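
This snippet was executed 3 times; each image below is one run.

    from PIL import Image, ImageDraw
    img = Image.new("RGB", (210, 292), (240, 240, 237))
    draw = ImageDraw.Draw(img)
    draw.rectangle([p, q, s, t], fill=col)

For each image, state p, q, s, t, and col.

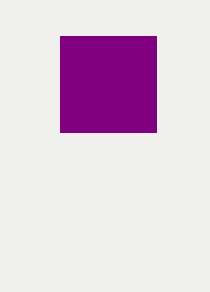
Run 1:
p = 60
q = 36
s = 156
t = 132
col = 'purple'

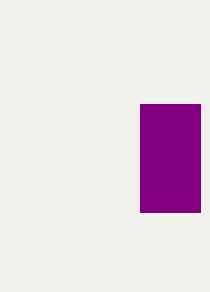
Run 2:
p = 140
q = 104
s = 200
t = 212
col = 'purple'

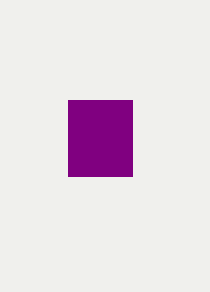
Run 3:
p = 68
q = 100
s = 132
t = 176
col = 'purple'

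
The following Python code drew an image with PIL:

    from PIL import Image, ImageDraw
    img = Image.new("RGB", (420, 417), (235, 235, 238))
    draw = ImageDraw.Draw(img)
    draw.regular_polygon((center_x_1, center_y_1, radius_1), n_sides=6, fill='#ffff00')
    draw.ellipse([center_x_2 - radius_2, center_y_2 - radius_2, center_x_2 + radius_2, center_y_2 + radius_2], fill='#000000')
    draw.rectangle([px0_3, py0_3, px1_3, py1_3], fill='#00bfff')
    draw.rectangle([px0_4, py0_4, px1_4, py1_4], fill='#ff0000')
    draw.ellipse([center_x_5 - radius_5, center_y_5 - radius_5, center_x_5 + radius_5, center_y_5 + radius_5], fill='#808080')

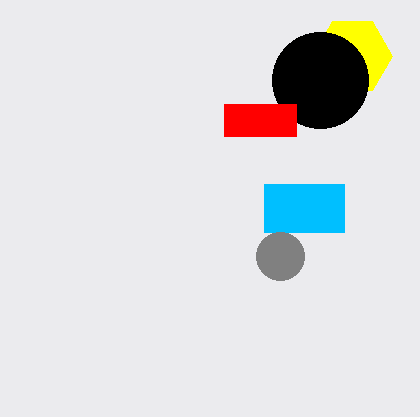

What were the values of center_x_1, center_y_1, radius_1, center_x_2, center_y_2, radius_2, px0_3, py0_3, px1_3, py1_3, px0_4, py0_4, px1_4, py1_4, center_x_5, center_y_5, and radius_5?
center_x_1 = 352; center_y_1 = 56; radius_1 = 40; center_x_2 = 320; center_y_2 = 80; radius_2 = 48; px0_3 = 264; py0_3 = 184; px1_3 = 344; py1_3 = 232; px0_4 = 224; py0_4 = 104; px1_4 = 296; py1_4 = 136; center_x_5 = 280; center_y_5 = 256; radius_5 = 24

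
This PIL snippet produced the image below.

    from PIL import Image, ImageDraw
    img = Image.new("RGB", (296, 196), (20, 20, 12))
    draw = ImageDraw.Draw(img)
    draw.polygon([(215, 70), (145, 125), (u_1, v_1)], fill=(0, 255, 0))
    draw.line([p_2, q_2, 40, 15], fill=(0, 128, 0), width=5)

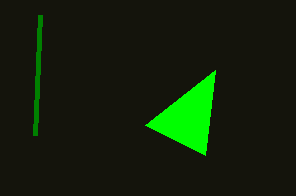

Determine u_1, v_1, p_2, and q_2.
u_1 = 205; v_1 = 155; p_2 = 35; q_2 = 135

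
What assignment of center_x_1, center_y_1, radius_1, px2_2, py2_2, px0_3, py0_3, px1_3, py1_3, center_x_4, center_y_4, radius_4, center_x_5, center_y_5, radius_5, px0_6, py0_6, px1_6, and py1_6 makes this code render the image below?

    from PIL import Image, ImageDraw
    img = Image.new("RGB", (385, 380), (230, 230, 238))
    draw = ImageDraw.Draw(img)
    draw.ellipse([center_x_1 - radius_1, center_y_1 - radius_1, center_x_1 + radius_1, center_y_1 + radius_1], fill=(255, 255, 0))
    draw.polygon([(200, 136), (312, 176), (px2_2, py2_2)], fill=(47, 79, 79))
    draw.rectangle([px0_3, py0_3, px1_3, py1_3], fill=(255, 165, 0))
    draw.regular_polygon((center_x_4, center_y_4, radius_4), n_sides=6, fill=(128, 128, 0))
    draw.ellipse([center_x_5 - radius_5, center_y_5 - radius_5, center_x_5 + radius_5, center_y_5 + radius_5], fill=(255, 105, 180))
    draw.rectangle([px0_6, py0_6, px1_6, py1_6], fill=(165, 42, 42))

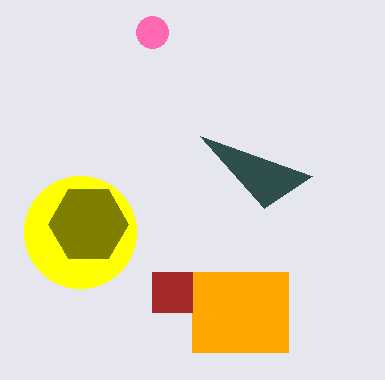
center_x_1 = 80; center_y_1 = 232; radius_1 = 56; px2_2 = 264; py2_2 = 208; px0_3 = 192; py0_3 = 272; px1_3 = 288; py1_3 = 352; center_x_4 = 88; center_y_4 = 224; radius_4 = 40; center_x_5 = 152; center_y_5 = 32; radius_5 = 16; px0_6 = 152; py0_6 = 272; px1_6 = 192; py1_6 = 312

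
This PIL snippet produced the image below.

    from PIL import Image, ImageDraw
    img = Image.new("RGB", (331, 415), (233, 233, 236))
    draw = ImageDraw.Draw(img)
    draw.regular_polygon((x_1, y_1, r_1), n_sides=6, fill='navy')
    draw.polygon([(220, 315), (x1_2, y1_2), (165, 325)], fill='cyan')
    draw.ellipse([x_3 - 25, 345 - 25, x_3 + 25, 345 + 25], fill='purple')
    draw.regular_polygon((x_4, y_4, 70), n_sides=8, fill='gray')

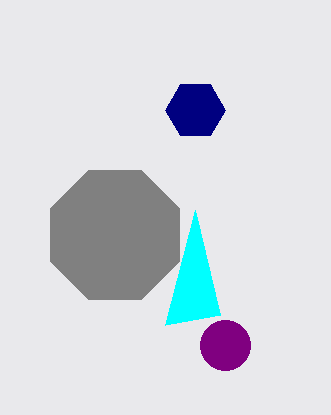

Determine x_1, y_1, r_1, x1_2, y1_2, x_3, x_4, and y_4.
x_1 = 195, y_1 = 110, r_1 = 30, x1_2 = 195, y1_2 = 210, x_3 = 225, x_4 = 115, y_4 = 235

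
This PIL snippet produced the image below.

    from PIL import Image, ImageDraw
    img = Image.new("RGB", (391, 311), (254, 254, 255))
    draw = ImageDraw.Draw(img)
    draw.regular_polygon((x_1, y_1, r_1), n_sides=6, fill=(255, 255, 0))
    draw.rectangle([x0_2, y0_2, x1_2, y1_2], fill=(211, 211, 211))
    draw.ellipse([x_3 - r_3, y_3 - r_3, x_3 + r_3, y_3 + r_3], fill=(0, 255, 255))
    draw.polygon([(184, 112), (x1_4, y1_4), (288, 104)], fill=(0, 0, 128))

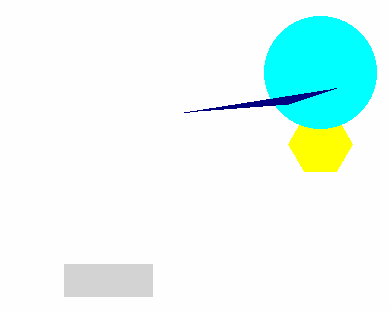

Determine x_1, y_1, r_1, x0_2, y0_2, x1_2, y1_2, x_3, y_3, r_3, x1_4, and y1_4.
x_1 = 320; y_1 = 144; r_1 = 32; x0_2 = 64; y0_2 = 264; x1_2 = 152; y1_2 = 296; x_3 = 320; y_3 = 72; r_3 = 56; x1_4 = 336; y1_4 = 88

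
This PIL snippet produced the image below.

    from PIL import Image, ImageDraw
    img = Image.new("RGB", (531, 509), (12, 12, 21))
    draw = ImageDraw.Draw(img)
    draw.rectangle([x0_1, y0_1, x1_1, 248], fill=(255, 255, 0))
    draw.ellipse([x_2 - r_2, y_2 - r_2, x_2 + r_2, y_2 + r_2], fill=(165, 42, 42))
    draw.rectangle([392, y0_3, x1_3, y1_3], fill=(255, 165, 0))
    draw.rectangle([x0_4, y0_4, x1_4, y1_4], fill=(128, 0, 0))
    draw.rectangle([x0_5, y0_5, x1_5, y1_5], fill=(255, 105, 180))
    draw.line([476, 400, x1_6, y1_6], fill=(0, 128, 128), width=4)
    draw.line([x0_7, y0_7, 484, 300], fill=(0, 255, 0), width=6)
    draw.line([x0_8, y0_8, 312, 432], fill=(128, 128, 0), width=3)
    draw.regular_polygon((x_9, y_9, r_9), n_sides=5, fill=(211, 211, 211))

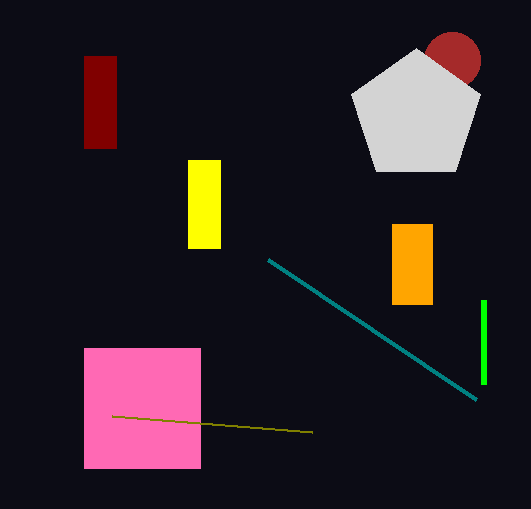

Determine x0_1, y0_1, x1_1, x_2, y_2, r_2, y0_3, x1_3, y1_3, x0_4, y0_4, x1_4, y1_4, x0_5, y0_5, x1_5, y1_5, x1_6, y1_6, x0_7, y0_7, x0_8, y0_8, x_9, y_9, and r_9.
x0_1 = 188
y0_1 = 160
x1_1 = 220
x_2 = 452
y_2 = 60
r_2 = 28
y0_3 = 224
x1_3 = 432
y1_3 = 304
x0_4 = 84
y0_4 = 56
x1_4 = 116
y1_4 = 148
x0_5 = 84
y0_5 = 348
x1_5 = 200
y1_5 = 468
x1_6 = 268
y1_6 = 260
x0_7 = 484
y0_7 = 384
x0_8 = 112
y0_8 = 416
x_9 = 416
y_9 = 116
r_9 = 68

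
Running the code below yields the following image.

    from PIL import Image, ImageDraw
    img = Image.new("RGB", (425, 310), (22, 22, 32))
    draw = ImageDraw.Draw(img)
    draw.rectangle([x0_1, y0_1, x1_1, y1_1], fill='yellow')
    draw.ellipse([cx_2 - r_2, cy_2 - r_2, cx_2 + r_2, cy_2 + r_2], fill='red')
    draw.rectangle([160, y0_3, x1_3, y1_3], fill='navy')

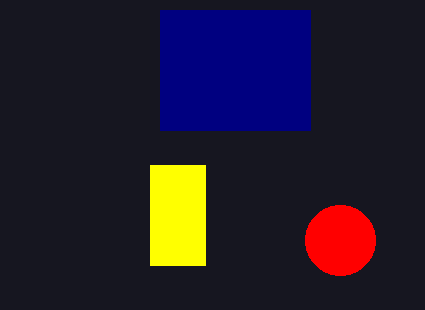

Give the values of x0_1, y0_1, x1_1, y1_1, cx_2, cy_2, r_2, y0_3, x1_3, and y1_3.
x0_1 = 150
y0_1 = 165
x1_1 = 205
y1_1 = 265
cx_2 = 340
cy_2 = 240
r_2 = 35
y0_3 = 10
x1_3 = 310
y1_3 = 130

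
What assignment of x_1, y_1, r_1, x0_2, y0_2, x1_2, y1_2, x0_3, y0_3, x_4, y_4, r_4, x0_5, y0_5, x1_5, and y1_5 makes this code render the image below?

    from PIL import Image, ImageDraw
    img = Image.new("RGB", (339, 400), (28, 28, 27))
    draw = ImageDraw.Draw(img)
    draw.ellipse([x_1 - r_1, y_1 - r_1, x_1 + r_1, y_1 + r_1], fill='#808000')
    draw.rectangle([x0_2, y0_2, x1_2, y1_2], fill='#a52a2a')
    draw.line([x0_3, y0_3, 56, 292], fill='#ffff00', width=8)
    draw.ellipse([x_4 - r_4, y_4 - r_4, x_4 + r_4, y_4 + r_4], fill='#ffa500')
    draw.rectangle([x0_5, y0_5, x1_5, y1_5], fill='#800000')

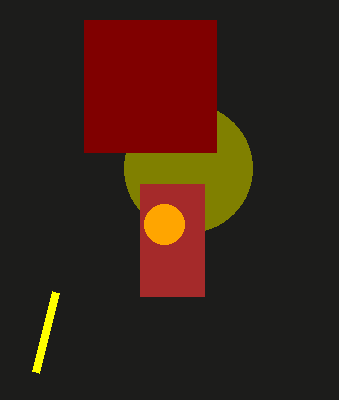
x_1 = 188
y_1 = 168
r_1 = 64
x0_2 = 140
y0_2 = 184
x1_2 = 204
y1_2 = 296
x0_3 = 36
y0_3 = 372
x_4 = 164
y_4 = 224
r_4 = 20
x0_5 = 84
y0_5 = 20
x1_5 = 216
y1_5 = 152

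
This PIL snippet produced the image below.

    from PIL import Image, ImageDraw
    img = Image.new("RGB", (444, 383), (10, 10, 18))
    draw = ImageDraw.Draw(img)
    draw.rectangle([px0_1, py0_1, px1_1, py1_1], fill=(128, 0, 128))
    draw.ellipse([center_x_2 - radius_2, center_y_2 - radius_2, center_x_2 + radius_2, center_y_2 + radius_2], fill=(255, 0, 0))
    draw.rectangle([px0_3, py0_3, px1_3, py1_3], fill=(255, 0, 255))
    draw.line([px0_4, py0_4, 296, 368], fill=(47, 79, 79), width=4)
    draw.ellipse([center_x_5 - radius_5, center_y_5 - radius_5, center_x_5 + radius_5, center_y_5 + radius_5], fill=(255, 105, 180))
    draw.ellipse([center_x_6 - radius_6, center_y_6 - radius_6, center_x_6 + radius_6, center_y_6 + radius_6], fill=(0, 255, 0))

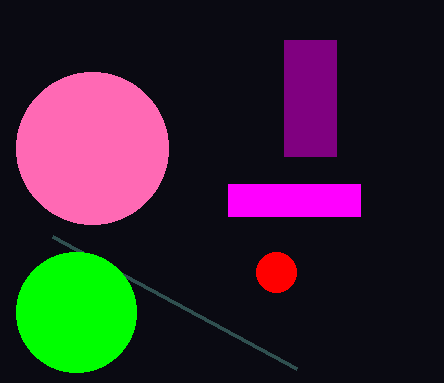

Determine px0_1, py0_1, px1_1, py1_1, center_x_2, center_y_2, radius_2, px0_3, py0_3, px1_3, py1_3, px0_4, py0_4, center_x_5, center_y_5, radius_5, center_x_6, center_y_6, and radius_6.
px0_1 = 284, py0_1 = 40, px1_1 = 336, py1_1 = 156, center_x_2 = 276, center_y_2 = 272, radius_2 = 20, px0_3 = 228, py0_3 = 184, px1_3 = 360, py1_3 = 216, px0_4 = 52, py0_4 = 236, center_x_5 = 92, center_y_5 = 148, radius_5 = 76, center_x_6 = 76, center_y_6 = 312, radius_6 = 60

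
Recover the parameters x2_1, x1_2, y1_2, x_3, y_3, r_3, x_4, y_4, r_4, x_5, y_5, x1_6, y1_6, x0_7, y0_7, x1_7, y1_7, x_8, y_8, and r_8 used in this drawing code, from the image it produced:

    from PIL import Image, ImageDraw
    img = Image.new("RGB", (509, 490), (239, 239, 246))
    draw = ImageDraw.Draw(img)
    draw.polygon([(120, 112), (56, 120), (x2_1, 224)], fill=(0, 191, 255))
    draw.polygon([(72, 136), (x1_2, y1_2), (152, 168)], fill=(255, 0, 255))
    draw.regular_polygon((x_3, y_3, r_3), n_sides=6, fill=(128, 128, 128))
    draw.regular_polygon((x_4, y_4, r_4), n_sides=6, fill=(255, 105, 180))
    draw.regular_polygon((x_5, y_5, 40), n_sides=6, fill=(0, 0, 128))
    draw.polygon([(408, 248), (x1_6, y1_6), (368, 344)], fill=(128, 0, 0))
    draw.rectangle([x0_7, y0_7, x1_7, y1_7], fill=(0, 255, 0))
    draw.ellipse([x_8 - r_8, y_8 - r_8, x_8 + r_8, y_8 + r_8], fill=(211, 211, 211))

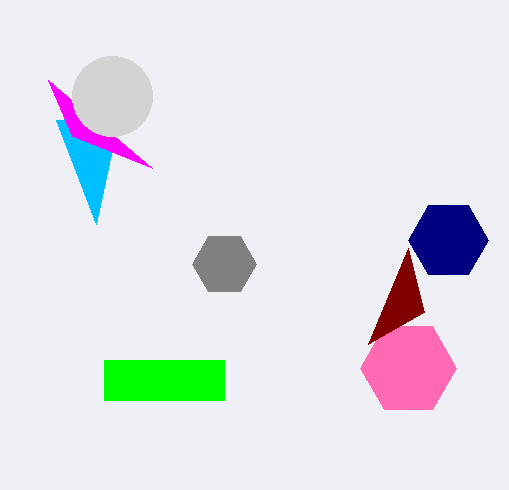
x2_1 = 96
x1_2 = 48
y1_2 = 80
x_3 = 224
y_3 = 264
r_3 = 32
x_4 = 408
y_4 = 368
r_4 = 48
x_5 = 448
y_5 = 240
x1_6 = 424
y1_6 = 312
x0_7 = 104
y0_7 = 360
x1_7 = 224
y1_7 = 400
x_8 = 112
y_8 = 96
r_8 = 40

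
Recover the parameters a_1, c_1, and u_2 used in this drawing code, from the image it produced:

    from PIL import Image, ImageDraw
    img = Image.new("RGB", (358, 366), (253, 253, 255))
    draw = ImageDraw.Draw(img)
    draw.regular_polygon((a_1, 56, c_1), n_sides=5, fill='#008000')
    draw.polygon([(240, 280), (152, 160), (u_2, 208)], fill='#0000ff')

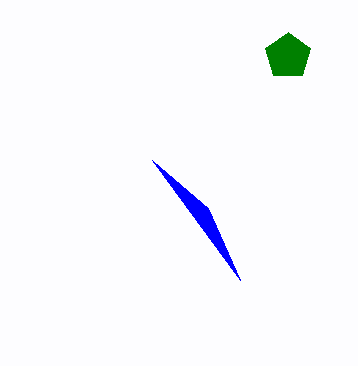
a_1 = 288; c_1 = 24; u_2 = 208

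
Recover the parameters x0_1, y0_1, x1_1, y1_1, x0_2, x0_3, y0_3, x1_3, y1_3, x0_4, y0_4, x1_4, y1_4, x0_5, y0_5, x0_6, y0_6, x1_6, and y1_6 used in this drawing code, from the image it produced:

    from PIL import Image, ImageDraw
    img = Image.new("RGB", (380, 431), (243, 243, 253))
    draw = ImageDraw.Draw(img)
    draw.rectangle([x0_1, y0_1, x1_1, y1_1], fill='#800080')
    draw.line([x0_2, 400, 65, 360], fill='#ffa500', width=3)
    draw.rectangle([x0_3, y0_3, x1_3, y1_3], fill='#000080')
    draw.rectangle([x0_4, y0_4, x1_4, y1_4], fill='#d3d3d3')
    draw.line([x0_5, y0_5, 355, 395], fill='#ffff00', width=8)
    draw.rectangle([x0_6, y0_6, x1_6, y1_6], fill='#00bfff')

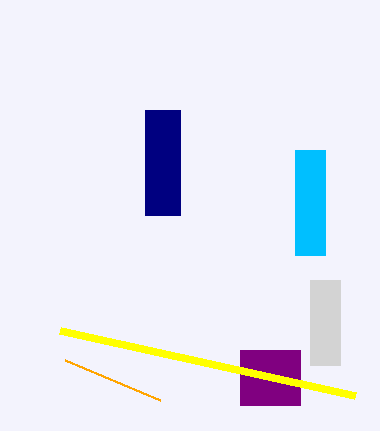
x0_1 = 240
y0_1 = 350
x1_1 = 300
y1_1 = 405
x0_2 = 160
x0_3 = 145
y0_3 = 110
x1_3 = 180
y1_3 = 215
x0_4 = 310
y0_4 = 280
x1_4 = 340
y1_4 = 365
x0_5 = 60
y0_5 = 330
x0_6 = 295
y0_6 = 150
x1_6 = 325
y1_6 = 255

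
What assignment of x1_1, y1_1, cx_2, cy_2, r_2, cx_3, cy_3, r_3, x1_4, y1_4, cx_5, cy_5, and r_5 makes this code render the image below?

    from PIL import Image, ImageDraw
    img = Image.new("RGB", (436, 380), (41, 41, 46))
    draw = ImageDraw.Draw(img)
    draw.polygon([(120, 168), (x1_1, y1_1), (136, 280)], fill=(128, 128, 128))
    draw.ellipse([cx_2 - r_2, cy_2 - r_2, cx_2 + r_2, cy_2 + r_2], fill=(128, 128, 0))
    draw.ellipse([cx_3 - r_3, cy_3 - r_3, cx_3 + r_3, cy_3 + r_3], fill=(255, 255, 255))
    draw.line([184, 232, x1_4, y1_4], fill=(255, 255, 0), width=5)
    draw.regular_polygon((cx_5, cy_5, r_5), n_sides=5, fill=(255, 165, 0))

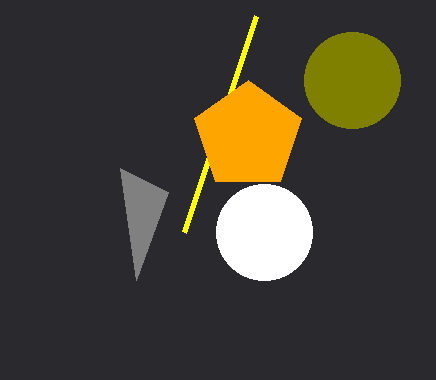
x1_1 = 168, y1_1 = 192, cx_2 = 352, cy_2 = 80, r_2 = 48, cx_3 = 264, cy_3 = 232, r_3 = 48, x1_4 = 256, y1_4 = 16, cx_5 = 248, cy_5 = 136, r_5 = 56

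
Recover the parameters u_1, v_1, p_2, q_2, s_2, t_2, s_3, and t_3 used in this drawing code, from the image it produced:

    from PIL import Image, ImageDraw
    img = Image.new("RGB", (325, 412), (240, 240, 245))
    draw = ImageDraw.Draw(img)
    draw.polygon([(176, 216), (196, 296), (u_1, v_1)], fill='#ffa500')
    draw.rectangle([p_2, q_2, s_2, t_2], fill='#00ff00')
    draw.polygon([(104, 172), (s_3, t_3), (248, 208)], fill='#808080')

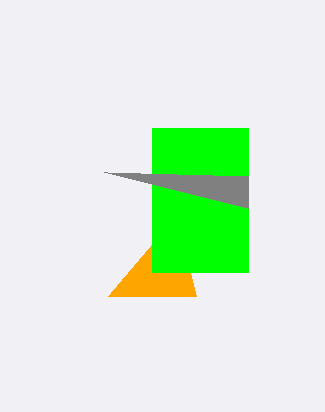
u_1 = 108
v_1 = 296
p_2 = 152
q_2 = 128
s_2 = 248
t_2 = 272
s_3 = 248
t_3 = 176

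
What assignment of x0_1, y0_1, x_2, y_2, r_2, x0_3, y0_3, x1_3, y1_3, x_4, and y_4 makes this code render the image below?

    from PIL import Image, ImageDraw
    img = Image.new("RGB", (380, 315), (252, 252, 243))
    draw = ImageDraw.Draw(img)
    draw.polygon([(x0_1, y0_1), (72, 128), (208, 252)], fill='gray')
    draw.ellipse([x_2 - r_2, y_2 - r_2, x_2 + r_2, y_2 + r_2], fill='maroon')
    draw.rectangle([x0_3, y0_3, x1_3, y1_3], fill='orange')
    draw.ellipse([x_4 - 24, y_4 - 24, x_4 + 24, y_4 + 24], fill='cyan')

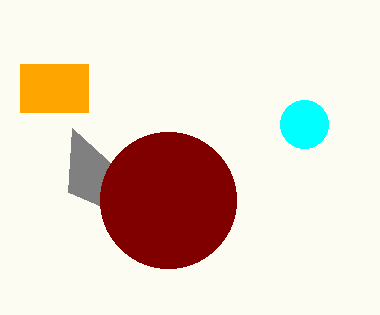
x0_1 = 68, y0_1 = 192, x_2 = 168, y_2 = 200, r_2 = 68, x0_3 = 20, y0_3 = 64, x1_3 = 88, y1_3 = 112, x_4 = 304, y_4 = 124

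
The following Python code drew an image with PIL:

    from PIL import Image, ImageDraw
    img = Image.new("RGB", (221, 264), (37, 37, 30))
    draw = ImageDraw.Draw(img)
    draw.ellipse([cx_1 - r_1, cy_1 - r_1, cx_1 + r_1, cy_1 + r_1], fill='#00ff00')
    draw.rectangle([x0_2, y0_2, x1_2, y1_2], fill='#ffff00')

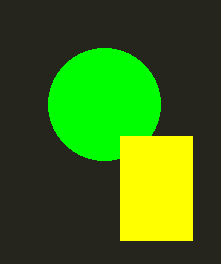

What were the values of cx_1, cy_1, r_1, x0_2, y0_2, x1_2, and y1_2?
cx_1 = 104, cy_1 = 104, r_1 = 56, x0_2 = 120, y0_2 = 136, x1_2 = 192, y1_2 = 240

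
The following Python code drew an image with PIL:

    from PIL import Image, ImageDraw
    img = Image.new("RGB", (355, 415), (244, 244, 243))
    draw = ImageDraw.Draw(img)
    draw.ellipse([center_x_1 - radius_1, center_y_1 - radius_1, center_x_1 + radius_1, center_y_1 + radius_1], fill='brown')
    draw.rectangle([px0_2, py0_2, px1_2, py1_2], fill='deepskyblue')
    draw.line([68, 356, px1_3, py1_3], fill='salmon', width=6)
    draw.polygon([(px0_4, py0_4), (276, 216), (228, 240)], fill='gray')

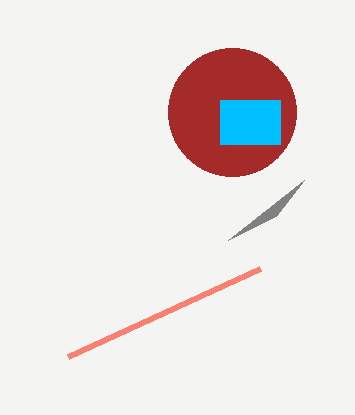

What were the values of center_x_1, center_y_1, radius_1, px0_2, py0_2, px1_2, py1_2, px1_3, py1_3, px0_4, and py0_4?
center_x_1 = 232; center_y_1 = 112; radius_1 = 64; px0_2 = 220; py0_2 = 100; px1_2 = 280; py1_2 = 144; px1_3 = 260; py1_3 = 268; px0_4 = 304; py0_4 = 180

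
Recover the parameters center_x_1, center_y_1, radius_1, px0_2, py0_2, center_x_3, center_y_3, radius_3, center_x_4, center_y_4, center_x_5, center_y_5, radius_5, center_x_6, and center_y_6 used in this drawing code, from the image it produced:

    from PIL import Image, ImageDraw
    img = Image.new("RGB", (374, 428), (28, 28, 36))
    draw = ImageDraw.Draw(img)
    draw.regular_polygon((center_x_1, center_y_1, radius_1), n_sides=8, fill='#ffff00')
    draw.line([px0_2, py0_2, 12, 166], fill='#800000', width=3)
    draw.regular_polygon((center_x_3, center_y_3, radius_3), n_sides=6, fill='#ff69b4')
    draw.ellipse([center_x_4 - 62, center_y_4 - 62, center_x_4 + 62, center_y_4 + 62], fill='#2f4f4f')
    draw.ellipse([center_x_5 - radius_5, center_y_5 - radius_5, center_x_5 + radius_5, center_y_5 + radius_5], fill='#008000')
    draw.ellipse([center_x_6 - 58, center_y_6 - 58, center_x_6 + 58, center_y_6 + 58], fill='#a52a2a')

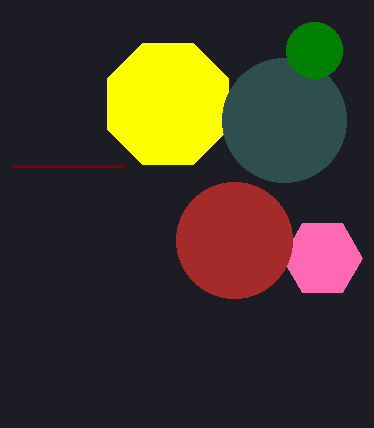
center_x_1 = 168, center_y_1 = 104, radius_1 = 66, px0_2 = 124, py0_2 = 166, center_x_3 = 322, center_y_3 = 258, radius_3 = 40, center_x_4 = 284, center_y_4 = 120, center_x_5 = 314, center_y_5 = 50, radius_5 = 28, center_x_6 = 234, center_y_6 = 240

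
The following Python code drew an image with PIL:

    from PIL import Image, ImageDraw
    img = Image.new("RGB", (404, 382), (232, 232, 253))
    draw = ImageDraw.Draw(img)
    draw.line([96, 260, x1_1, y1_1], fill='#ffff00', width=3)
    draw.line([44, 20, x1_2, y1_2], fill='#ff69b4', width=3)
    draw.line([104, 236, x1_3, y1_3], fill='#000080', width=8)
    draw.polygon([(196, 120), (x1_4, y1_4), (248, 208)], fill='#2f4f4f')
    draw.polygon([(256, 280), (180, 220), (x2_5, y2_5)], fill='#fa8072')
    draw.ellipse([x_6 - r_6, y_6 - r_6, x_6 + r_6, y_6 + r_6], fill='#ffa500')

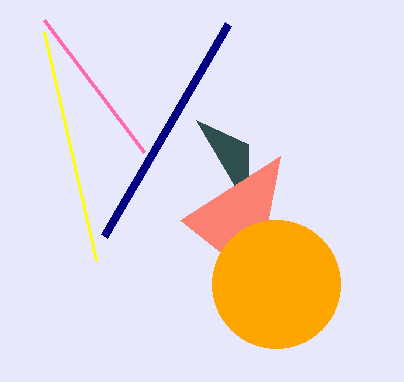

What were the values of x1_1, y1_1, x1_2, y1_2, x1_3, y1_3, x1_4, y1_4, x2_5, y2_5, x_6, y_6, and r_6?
x1_1 = 44, y1_1 = 32, x1_2 = 144, y1_2 = 152, x1_3 = 228, y1_3 = 24, x1_4 = 248, y1_4 = 144, x2_5 = 280, y2_5 = 156, x_6 = 276, y_6 = 284, r_6 = 64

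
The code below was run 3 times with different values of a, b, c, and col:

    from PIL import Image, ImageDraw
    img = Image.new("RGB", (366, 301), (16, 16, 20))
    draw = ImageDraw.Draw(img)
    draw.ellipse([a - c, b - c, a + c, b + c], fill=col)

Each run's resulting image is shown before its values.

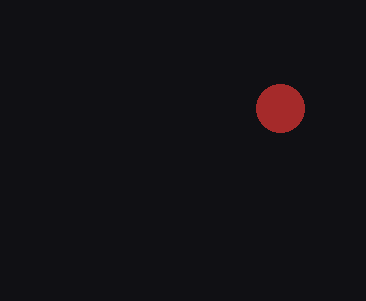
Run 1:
a = 280; b = 108; c = 24; col = 'brown'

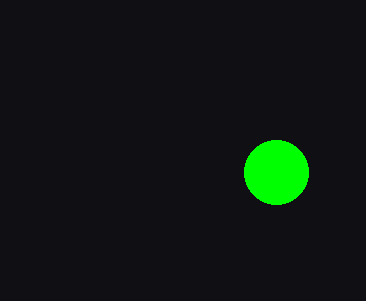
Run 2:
a = 276; b = 172; c = 32; col = 'lime'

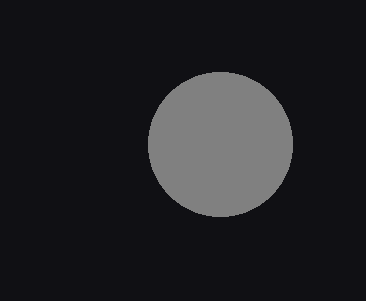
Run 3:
a = 220, b = 144, c = 72, col = 'gray'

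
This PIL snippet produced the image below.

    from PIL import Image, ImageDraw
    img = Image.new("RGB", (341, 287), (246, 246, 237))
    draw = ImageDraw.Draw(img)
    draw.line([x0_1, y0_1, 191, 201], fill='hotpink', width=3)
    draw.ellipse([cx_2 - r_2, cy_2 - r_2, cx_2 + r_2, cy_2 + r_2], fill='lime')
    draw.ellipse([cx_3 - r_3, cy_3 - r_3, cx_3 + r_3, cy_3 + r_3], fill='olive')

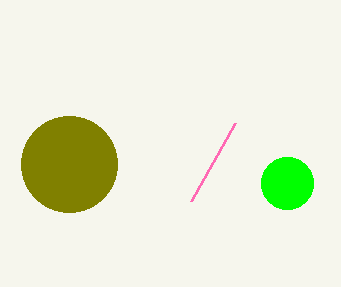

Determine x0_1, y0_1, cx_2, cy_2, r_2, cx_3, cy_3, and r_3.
x0_1 = 235; y0_1 = 123; cx_2 = 287; cy_2 = 183; r_2 = 26; cx_3 = 69; cy_3 = 164; r_3 = 48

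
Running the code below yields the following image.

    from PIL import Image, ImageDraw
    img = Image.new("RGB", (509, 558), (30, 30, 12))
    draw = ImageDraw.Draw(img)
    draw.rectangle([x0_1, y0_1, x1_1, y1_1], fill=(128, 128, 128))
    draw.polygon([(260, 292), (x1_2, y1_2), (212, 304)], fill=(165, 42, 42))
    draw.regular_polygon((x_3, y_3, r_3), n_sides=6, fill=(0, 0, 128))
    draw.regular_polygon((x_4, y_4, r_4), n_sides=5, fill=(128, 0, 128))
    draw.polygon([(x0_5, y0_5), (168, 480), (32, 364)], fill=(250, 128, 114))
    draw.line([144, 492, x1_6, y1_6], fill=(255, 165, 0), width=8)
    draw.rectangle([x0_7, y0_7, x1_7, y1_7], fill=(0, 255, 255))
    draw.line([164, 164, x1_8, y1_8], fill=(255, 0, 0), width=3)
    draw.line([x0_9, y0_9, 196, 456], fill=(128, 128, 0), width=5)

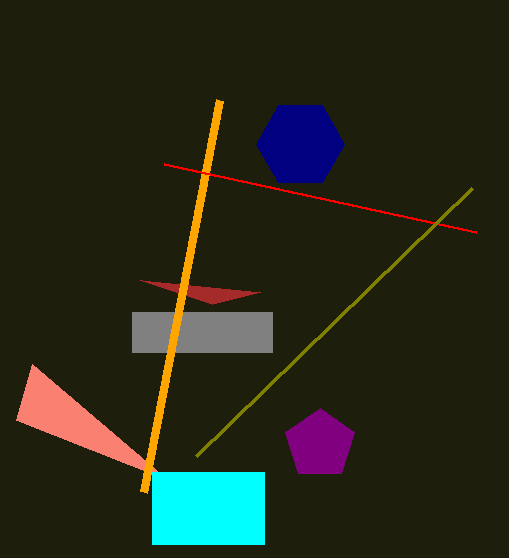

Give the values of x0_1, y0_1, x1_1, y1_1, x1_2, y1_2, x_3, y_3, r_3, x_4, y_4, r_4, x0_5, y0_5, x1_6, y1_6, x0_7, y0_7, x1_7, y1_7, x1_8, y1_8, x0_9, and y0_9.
x0_1 = 132, y0_1 = 312, x1_1 = 272, y1_1 = 352, x1_2 = 140, y1_2 = 280, x_3 = 300, y_3 = 144, r_3 = 44, x_4 = 320, y_4 = 444, r_4 = 36, x0_5 = 16, y0_5 = 420, x1_6 = 220, y1_6 = 100, x0_7 = 152, y0_7 = 472, x1_7 = 264, y1_7 = 544, x1_8 = 476, y1_8 = 232, x0_9 = 472, y0_9 = 188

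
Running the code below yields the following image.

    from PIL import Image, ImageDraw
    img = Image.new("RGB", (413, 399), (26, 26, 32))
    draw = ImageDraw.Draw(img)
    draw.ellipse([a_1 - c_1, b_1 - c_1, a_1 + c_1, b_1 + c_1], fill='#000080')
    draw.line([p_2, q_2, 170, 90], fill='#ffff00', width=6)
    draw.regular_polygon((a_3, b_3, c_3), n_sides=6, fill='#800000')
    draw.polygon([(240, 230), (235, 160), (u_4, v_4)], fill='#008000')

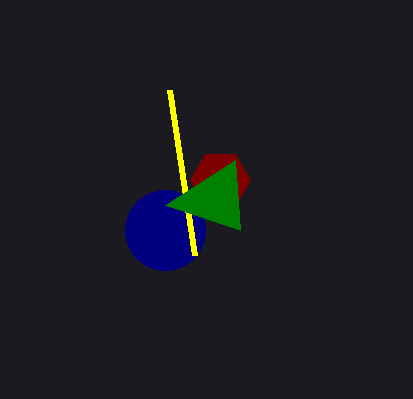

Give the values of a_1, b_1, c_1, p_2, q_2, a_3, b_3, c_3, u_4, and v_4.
a_1 = 165
b_1 = 230
c_1 = 40
p_2 = 195
q_2 = 255
a_3 = 220
b_3 = 180
c_3 = 30
u_4 = 165
v_4 = 205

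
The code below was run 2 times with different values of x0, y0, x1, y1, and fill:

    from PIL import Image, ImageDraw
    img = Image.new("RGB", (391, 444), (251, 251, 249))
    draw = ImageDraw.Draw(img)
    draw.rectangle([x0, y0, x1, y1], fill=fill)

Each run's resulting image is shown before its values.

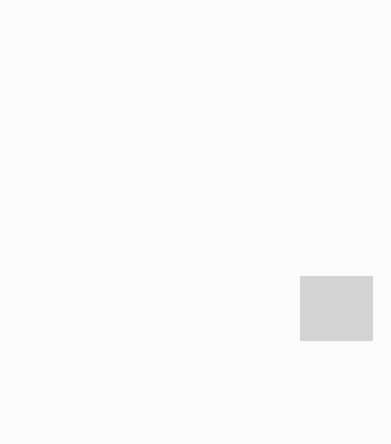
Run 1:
x0 = 300; y0 = 276; x1 = 372; y1 = 340; fill = 'lightgray'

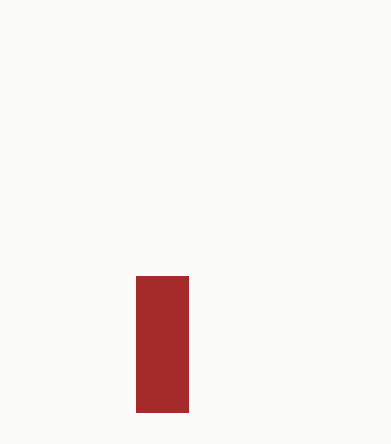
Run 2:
x0 = 136
y0 = 276
x1 = 188
y1 = 412
fill = 'brown'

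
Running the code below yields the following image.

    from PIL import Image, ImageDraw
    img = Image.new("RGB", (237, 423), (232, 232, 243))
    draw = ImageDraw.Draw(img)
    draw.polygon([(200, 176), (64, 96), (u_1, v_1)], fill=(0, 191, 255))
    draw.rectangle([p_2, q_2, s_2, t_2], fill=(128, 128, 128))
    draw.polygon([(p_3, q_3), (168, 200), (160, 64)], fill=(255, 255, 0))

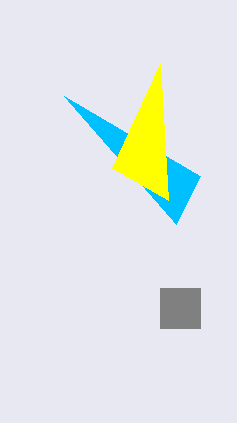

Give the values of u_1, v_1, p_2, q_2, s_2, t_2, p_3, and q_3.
u_1 = 176, v_1 = 224, p_2 = 160, q_2 = 288, s_2 = 200, t_2 = 328, p_3 = 112, q_3 = 168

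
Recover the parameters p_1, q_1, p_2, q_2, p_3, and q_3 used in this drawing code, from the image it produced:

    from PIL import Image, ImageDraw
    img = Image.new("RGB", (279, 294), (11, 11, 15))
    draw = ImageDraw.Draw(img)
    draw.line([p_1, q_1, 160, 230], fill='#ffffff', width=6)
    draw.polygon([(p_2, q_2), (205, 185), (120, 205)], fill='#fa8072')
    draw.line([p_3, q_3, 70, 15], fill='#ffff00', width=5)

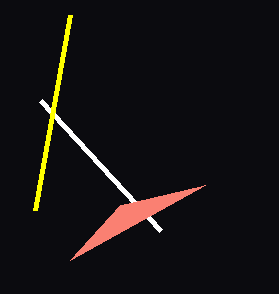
p_1 = 40; q_1 = 100; p_2 = 70; q_2 = 260; p_3 = 35; q_3 = 210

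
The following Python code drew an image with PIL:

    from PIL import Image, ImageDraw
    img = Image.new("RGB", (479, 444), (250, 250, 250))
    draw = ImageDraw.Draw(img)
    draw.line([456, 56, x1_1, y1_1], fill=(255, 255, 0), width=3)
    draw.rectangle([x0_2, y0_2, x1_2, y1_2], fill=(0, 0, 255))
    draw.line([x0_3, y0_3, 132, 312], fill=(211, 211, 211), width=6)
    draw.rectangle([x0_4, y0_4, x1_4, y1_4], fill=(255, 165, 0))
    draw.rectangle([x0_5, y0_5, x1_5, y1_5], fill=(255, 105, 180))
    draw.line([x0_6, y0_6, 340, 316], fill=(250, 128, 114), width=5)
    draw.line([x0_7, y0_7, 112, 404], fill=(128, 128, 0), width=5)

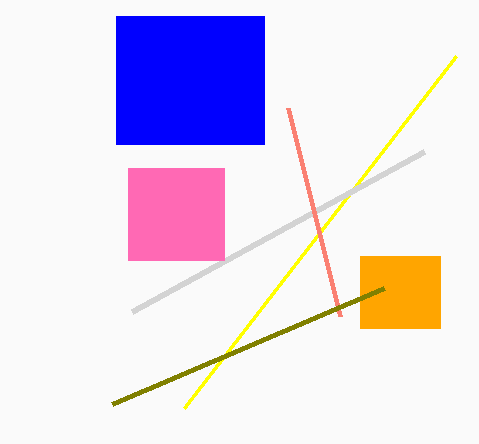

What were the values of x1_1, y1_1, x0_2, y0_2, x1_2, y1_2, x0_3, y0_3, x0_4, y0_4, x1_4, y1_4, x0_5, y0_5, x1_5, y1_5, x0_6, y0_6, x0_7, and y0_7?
x1_1 = 184
y1_1 = 408
x0_2 = 116
y0_2 = 16
x1_2 = 264
y1_2 = 144
x0_3 = 424
y0_3 = 152
x0_4 = 360
y0_4 = 256
x1_4 = 440
y1_4 = 328
x0_5 = 128
y0_5 = 168
x1_5 = 224
y1_5 = 260
x0_6 = 288
y0_6 = 108
x0_7 = 384
y0_7 = 288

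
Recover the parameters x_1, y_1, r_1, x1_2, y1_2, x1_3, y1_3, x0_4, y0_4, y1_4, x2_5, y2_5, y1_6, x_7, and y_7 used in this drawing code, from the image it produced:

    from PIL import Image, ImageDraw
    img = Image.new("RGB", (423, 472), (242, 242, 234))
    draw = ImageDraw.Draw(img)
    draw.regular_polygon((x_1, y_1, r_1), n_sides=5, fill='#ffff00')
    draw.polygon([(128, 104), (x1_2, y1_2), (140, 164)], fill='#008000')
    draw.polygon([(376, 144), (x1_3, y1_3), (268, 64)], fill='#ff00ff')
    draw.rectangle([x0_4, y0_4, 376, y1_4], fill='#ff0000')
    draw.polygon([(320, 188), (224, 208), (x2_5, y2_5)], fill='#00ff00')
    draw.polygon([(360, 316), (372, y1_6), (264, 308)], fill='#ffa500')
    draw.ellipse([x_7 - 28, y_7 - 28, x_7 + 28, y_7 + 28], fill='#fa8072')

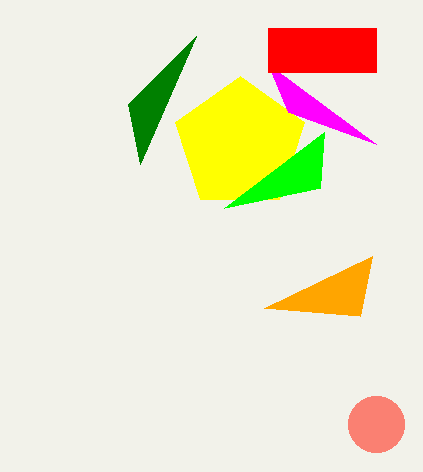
x_1 = 240, y_1 = 144, r_1 = 68, x1_2 = 196, y1_2 = 36, x1_3 = 288, y1_3 = 112, x0_4 = 268, y0_4 = 28, y1_4 = 72, x2_5 = 324, y2_5 = 132, y1_6 = 256, x_7 = 376, y_7 = 424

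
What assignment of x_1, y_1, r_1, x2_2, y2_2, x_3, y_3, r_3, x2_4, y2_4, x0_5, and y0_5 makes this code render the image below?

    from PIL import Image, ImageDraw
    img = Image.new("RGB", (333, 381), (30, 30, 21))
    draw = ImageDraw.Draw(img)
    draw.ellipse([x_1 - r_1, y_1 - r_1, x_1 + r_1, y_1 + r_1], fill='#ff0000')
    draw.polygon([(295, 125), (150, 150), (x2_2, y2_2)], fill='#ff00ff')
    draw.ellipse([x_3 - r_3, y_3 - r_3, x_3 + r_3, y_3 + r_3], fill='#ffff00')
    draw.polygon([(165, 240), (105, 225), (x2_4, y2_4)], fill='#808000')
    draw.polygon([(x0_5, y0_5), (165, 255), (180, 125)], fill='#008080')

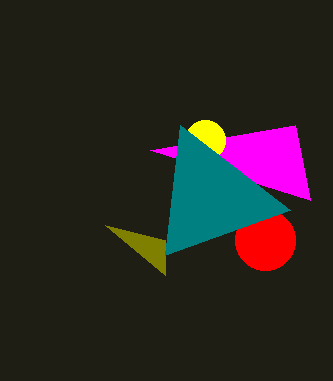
x_1 = 265, y_1 = 240, r_1 = 30, x2_2 = 310, y2_2 = 200, x_3 = 205, y_3 = 140, r_3 = 20, x2_4 = 165, y2_4 = 275, x0_5 = 290, y0_5 = 210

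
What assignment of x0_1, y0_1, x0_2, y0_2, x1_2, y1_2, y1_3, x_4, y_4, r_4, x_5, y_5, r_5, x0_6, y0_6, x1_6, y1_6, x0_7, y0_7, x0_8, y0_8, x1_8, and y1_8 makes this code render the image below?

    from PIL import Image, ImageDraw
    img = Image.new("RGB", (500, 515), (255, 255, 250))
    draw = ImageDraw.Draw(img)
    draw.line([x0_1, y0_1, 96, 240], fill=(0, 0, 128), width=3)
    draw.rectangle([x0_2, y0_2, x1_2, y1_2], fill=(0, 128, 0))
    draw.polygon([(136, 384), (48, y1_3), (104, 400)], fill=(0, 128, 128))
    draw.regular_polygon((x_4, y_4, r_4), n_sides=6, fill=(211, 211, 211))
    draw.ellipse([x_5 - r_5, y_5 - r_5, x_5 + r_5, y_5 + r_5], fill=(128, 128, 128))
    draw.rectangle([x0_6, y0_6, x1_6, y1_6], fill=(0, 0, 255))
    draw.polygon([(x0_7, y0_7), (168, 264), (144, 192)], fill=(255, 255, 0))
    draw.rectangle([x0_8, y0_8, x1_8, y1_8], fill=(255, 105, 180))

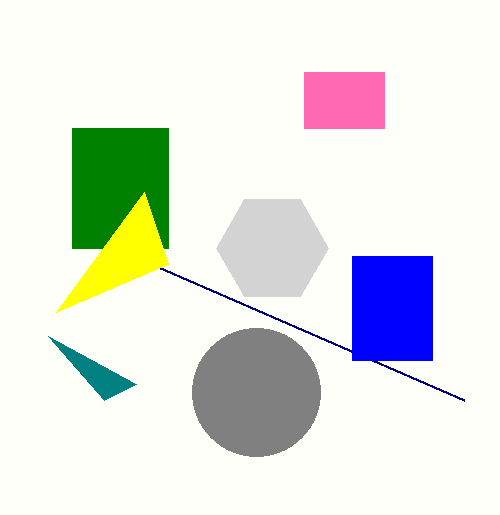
x0_1 = 464
y0_1 = 400
x0_2 = 72
y0_2 = 128
x1_2 = 168
y1_2 = 248
y1_3 = 336
x_4 = 272
y_4 = 248
r_4 = 56
x_5 = 256
y_5 = 392
r_5 = 64
x0_6 = 352
y0_6 = 256
x1_6 = 432
y1_6 = 360
x0_7 = 56
y0_7 = 312
x0_8 = 304
y0_8 = 72
x1_8 = 384
y1_8 = 128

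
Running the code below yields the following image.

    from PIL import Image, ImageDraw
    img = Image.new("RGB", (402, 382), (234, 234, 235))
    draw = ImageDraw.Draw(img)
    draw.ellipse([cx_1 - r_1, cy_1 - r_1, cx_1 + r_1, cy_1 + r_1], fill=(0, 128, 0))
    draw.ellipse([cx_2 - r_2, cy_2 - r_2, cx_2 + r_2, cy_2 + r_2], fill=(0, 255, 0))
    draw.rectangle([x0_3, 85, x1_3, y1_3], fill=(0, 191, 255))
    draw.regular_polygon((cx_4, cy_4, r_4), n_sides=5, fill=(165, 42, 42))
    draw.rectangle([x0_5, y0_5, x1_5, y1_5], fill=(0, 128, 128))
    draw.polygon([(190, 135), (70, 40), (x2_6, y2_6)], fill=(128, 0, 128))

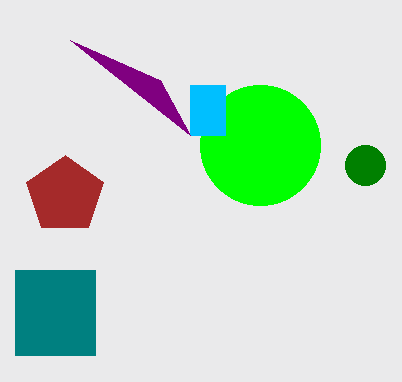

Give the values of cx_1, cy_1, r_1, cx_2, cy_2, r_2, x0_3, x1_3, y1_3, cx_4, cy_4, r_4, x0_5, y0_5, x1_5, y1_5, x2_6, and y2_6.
cx_1 = 365; cy_1 = 165; r_1 = 20; cx_2 = 260; cy_2 = 145; r_2 = 60; x0_3 = 190; x1_3 = 225; y1_3 = 135; cx_4 = 65; cy_4 = 195; r_4 = 40; x0_5 = 15; y0_5 = 270; x1_5 = 95; y1_5 = 355; x2_6 = 160; y2_6 = 80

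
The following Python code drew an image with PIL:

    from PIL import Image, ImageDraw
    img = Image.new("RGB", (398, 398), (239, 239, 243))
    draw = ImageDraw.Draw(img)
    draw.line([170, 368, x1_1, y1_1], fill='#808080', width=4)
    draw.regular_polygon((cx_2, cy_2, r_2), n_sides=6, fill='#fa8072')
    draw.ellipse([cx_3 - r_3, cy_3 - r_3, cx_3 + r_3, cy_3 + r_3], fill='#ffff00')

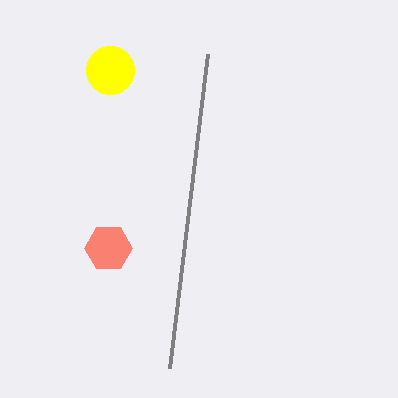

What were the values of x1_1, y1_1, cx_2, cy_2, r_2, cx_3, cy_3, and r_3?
x1_1 = 208; y1_1 = 54; cx_2 = 108; cy_2 = 248; r_2 = 24; cx_3 = 110; cy_3 = 70; r_3 = 24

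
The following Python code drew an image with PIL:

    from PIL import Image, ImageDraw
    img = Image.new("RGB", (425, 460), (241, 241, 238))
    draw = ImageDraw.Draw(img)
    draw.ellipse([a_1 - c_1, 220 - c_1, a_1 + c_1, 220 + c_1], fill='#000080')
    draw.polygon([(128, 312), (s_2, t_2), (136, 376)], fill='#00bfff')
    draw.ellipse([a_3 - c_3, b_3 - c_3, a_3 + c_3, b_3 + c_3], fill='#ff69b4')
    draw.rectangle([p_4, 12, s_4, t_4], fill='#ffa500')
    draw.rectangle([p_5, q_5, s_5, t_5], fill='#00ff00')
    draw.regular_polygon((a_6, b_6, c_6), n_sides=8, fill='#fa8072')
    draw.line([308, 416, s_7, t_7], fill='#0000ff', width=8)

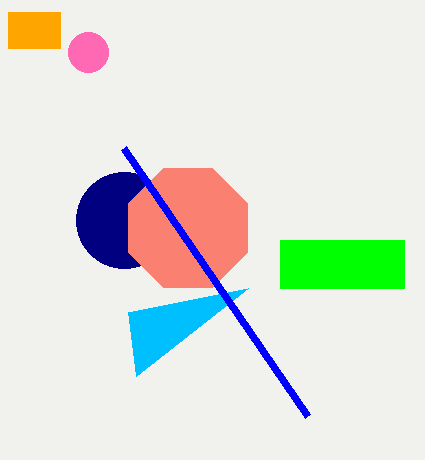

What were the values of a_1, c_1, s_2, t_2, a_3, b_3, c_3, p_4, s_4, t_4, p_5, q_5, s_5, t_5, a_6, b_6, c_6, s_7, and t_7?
a_1 = 124; c_1 = 48; s_2 = 248; t_2 = 288; a_3 = 88; b_3 = 52; c_3 = 20; p_4 = 8; s_4 = 60; t_4 = 48; p_5 = 280; q_5 = 240; s_5 = 404; t_5 = 288; a_6 = 188; b_6 = 228; c_6 = 64; s_7 = 124; t_7 = 148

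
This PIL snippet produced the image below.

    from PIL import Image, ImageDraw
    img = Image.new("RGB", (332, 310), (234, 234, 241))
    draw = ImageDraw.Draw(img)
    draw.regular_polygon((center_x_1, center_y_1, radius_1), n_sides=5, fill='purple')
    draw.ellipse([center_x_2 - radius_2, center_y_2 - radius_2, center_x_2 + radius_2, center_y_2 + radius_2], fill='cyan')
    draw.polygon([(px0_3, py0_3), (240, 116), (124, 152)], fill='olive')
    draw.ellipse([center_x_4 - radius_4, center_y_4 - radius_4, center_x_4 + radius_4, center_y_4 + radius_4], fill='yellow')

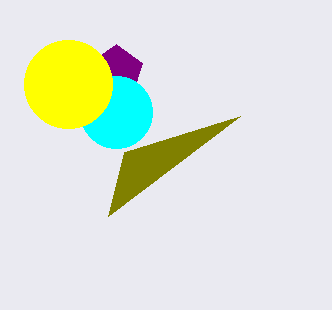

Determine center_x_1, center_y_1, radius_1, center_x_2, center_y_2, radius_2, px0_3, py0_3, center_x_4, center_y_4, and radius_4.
center_x_1 = 116; center_y_1 = 72; radius_1 = 28; center_x_2 = 116; center_y_2 = 112; radius_2 = 36; px0_3 = 108; py0_3 = 216; center_x_4 = 68; center_y_4 = 84; radius_4 = 44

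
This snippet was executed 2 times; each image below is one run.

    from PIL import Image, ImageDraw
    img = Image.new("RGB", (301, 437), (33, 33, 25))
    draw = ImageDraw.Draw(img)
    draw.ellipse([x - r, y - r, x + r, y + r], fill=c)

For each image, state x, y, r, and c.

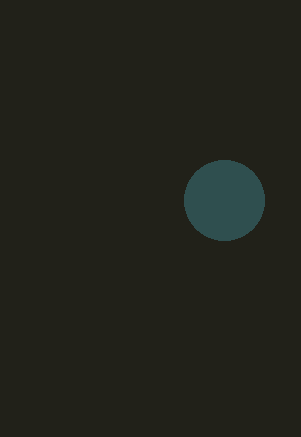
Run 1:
x = 224; y = 200; r = 40; c = 'darkslategray'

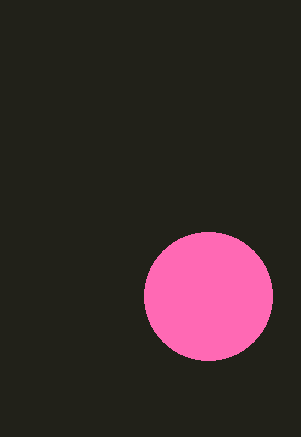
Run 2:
x = 208
y = 296
r = 64
c = 'hotpink'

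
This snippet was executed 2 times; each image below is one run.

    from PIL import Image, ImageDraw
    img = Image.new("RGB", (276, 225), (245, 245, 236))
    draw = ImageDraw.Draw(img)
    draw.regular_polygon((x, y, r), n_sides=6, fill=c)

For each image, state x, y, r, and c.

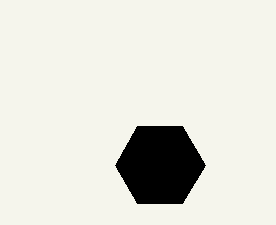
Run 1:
x = 160; y = 165; r = 45; c = 'black'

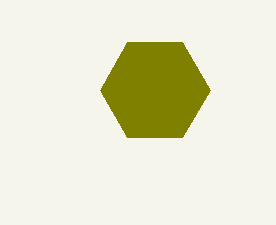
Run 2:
x = 155, y = 90, r = 55, c = 'olive'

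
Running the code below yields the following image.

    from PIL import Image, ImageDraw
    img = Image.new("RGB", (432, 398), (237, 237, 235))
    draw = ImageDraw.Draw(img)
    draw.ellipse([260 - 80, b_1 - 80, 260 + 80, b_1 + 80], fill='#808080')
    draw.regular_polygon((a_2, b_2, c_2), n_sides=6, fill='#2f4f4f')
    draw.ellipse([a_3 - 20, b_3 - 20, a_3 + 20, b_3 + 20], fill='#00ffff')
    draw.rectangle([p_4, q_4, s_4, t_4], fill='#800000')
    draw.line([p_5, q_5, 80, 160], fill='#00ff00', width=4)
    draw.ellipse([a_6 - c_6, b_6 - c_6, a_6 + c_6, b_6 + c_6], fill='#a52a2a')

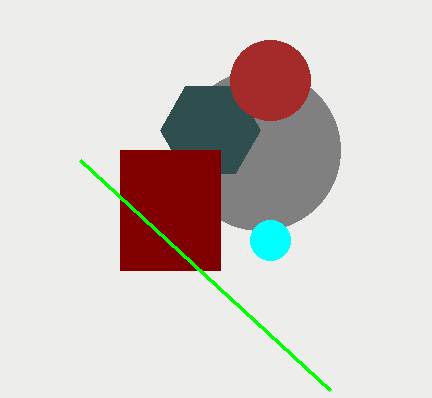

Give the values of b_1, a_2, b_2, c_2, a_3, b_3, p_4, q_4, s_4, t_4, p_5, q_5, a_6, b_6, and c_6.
b_1 = 150; a_2 = 210; b_2 = 130; c_2 = 50; a_3 = 270; b_3 = 240; p_4 = 120; q_4 = 150; s_4 = 220; t_4 = 270; p_5 = 330; q_5 = 390; a_6 = 270; b_6 = 80; c_6 = 40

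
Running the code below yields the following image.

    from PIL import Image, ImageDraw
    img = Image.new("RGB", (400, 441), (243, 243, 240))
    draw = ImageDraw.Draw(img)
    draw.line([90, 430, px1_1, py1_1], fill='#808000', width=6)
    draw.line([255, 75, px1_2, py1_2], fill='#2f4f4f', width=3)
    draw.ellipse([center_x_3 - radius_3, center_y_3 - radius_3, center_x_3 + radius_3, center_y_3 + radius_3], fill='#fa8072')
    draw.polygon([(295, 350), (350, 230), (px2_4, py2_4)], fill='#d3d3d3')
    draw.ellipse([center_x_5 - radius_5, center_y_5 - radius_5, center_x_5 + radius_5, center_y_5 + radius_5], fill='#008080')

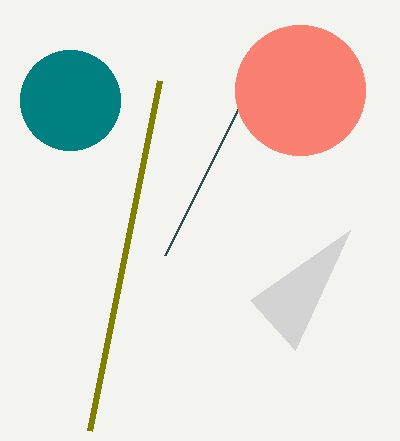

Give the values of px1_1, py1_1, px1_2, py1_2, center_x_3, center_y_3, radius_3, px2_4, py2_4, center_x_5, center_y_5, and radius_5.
px1_1 = 160
py1_1 = 80
px1_2 = 165
py1_2 = 255
center_x_3 = 300
center_y_3 = 90
radius_3 = 65
px2_4 = 250
py2_4 = 300
center_x_5 = 70
center_y_5 = 100
radius_5 = 50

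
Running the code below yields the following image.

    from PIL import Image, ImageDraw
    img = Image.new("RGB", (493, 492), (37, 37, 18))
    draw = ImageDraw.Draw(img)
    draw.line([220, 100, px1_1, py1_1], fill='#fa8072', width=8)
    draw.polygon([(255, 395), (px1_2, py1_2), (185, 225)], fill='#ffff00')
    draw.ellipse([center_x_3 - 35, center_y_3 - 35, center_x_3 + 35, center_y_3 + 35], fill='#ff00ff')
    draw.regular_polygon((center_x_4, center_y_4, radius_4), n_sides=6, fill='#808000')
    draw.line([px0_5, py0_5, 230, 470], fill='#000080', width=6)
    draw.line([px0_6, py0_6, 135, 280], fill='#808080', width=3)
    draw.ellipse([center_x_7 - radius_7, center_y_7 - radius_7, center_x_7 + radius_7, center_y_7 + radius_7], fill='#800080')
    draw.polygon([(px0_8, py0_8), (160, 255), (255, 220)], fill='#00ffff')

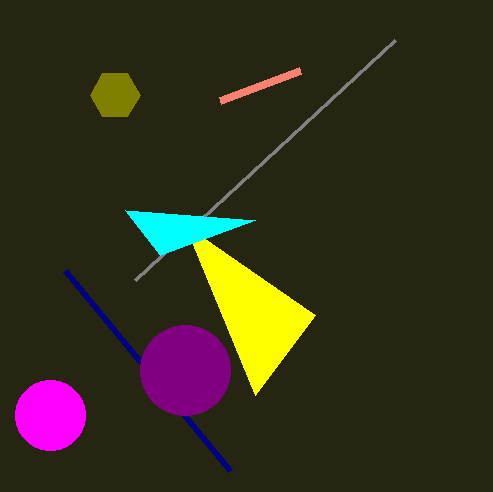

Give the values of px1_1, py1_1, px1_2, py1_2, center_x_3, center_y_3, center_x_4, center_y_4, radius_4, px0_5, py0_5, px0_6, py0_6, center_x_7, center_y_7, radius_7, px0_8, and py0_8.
px1_1 = 300; py1_1 = 70; px1_2 = 315; py1_2 = 315; center_x_3 = 50; center_y_3 = 415; center_x_4 = 115; center_y_4 = 95; radius_4 = 25; px0_5 = 65; py0_5 = 270; px0_6 = 395; py0_6 = 40; center_x_7 = 185; center_y_7 = 370; radius_7 = 45; px0_8 = 125; py0_8 = 210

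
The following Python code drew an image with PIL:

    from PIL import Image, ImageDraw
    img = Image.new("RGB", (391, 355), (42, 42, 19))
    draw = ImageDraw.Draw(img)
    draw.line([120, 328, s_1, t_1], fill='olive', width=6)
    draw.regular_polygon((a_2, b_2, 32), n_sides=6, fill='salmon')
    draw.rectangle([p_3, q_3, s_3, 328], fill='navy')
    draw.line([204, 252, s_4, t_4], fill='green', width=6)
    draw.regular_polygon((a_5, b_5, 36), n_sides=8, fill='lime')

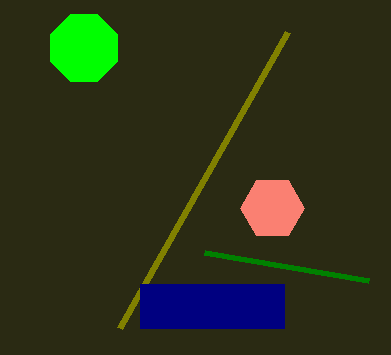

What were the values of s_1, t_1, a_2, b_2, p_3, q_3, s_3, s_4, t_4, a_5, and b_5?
s_1 = 288, t_1 = 32, a_2 = 272, b_2 = 208, p_3 = 140, q_3 = 284, s_3 = 284, s_4 = 368, t_4 = 280, a_5 = 84, b_5 = 48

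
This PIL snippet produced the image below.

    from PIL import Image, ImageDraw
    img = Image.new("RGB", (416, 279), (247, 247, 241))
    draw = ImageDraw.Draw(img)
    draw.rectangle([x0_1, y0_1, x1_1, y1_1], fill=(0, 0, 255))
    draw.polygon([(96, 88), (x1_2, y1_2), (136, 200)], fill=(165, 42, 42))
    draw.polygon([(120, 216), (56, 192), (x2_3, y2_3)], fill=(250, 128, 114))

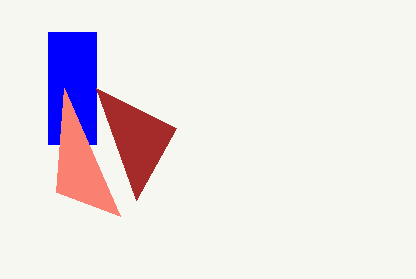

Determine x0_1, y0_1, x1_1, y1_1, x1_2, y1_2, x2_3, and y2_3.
x0_1 = 48; y0_1 = 32; x1_1 = 96; y1_1 = 144; x1_2 = 176; y1_2 = 128; x2_3 = 64; y2_3 = 88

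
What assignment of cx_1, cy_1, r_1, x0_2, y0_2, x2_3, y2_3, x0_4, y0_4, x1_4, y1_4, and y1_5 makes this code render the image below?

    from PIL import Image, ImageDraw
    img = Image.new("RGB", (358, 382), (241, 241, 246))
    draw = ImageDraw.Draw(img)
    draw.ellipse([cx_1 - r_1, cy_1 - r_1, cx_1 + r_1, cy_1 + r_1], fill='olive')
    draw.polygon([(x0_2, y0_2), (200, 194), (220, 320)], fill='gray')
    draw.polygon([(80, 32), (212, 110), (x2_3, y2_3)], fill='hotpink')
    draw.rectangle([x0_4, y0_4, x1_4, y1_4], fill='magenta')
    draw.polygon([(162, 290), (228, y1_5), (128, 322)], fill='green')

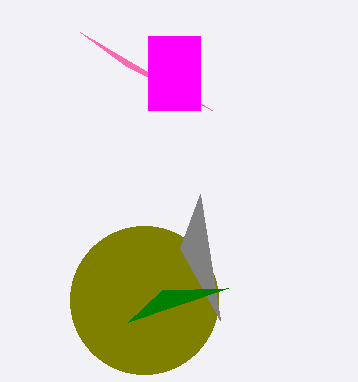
cx_1 = 144, cy_1 = 300, r_1 = 74, x0_2 = 180, y0_2 = 248, x2_3 = 126, y2_3 = 66, x0_4 = 148, y0_4 = 36, x1_4 = 200, y1_4 = 110, y1_5 = 288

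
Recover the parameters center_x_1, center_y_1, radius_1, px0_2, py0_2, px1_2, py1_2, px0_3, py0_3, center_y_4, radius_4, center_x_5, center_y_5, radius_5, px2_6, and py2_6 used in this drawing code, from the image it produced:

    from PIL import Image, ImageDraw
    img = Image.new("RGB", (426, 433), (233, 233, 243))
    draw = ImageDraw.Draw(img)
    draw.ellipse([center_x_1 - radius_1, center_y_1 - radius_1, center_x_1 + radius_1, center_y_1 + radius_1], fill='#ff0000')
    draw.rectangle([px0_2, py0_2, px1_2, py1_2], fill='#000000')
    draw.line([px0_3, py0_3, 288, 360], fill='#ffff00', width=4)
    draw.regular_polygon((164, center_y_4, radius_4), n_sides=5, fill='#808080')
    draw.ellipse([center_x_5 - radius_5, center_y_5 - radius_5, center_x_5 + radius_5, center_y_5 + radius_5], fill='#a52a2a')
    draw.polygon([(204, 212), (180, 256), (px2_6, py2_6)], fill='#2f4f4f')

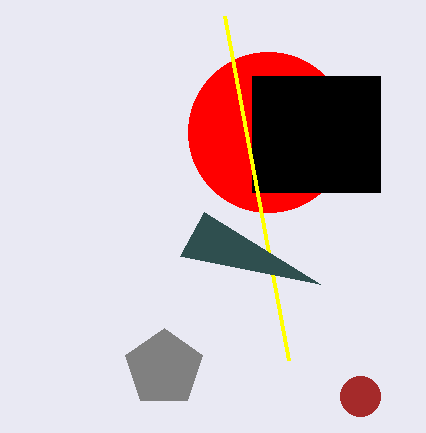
center_x_1 = 268, center_y_1 = 132, radius_1 = 80, px0_2 = 252, py0_2 = 76, px1_2 = 380, py1_2 = 192, px0_3 = 224, py0_3 = 16, center_y_4 = 368, radius_4 = 40, center_x_5 = 360, center_y_5 = 396, radius_5 = 20, px2_6 = 320, py2_6 = 284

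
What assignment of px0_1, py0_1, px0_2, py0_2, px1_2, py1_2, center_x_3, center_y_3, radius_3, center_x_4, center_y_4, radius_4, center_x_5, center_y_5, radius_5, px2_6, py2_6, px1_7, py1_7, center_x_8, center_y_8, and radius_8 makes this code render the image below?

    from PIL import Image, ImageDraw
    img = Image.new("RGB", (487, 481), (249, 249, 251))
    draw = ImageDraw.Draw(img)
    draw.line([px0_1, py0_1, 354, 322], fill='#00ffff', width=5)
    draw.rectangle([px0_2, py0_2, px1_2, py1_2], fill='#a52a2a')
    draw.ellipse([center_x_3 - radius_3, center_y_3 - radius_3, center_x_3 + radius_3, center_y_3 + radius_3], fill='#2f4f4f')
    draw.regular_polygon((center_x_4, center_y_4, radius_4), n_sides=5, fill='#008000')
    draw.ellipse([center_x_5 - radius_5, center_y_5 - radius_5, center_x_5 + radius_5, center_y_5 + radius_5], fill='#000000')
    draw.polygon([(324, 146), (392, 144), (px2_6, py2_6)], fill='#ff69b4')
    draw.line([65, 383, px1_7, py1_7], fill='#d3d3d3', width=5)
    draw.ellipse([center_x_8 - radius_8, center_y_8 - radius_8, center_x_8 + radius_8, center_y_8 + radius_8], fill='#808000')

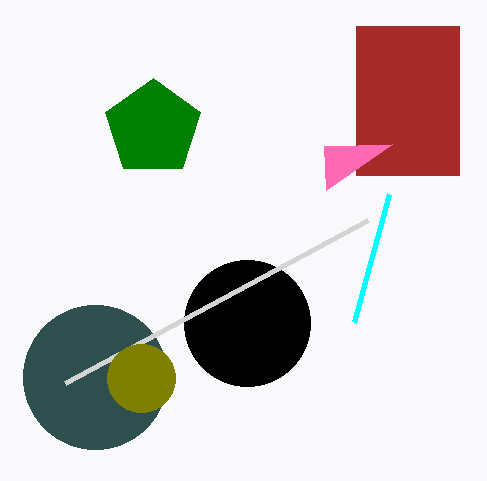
px0_1 = 389, py0_1 = 194, px0_2 = 356, py0_2 = 26, px1_2 = 459, py1_2 = 175, center_x_3 = 95, center_y_3 = 377, radius_3 = 72, center_x_4 = 153, center_y_4 = 128, radius_4 = 50, center_x_5 = 247, center_y_5 = 323, radius_5 = 63, px2_6 = 326, py2_6 = 190, px1_7 = 368, py1_7 = 220, center_x_8 = 141, center_y_8 = 378, radius_8 = 34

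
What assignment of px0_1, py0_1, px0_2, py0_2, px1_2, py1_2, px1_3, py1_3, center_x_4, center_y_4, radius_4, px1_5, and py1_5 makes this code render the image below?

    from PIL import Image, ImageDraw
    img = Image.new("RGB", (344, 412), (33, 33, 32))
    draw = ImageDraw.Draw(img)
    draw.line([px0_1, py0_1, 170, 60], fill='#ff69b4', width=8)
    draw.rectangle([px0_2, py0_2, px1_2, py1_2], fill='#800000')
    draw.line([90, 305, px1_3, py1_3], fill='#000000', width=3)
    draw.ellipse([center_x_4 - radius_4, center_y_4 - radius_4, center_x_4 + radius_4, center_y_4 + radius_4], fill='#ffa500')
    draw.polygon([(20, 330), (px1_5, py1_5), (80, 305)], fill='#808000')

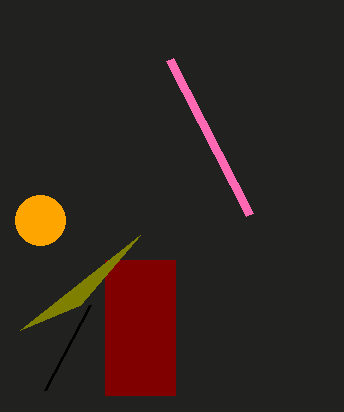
px0_1 = 250; py0_1 = 215; px0_2 = 105; py0_2 = 260; px1_2 = 175; py1_2 = 395; px1_3 = 45; py1_3 = 390; center_x_4 = 40; center_y_4 = 220; radius_4 = 25; px1_5 = 140; py1_5 = 235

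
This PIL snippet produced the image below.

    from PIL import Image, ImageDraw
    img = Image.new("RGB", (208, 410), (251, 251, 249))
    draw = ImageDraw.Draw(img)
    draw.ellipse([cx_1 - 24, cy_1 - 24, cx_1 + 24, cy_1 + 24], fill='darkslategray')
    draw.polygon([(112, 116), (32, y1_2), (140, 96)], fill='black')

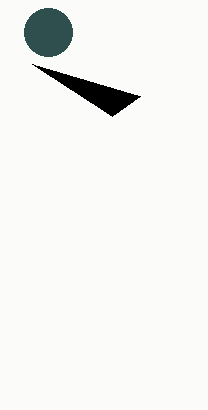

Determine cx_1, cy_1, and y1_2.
cx_1 = 48; cy_1 = 32; y1_2 = 64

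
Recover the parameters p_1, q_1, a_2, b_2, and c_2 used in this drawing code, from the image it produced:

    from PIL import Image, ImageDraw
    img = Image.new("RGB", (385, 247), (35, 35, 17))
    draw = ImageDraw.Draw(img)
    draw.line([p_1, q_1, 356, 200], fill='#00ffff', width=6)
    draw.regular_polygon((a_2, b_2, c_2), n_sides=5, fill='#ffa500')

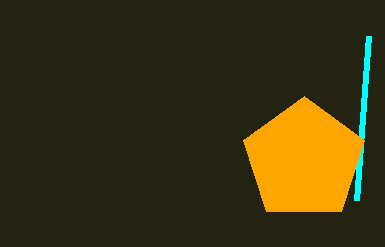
p_1 = 368
q_1 = 36
a_2 = 304
b_2 = 160
c_2 = 64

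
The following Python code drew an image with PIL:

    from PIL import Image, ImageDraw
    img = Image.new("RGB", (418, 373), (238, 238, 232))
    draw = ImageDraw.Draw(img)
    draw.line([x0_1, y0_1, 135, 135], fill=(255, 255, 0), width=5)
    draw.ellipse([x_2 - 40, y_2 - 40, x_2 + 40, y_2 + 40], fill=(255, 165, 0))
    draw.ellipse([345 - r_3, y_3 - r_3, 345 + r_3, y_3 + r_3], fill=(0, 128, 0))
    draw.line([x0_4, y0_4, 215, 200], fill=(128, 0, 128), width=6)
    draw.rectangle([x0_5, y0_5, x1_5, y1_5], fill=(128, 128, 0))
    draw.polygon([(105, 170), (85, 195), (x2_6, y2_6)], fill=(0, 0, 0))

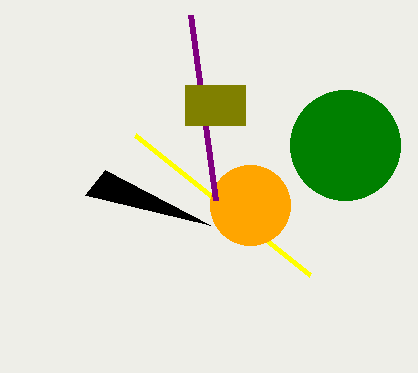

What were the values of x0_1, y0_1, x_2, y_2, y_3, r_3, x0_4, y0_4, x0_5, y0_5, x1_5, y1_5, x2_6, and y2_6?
x0_1 = 310, y0_1 = 275, x_2 = 250, y_2 = 205, y_3 = 145, r_3 = 55, x0_4 = 190, y0_4 = 15, x0_5 = 185, y0_5 = 85, x1_5 = 245, y1_5 = 125, x2_6 = 210, y2_6 = 225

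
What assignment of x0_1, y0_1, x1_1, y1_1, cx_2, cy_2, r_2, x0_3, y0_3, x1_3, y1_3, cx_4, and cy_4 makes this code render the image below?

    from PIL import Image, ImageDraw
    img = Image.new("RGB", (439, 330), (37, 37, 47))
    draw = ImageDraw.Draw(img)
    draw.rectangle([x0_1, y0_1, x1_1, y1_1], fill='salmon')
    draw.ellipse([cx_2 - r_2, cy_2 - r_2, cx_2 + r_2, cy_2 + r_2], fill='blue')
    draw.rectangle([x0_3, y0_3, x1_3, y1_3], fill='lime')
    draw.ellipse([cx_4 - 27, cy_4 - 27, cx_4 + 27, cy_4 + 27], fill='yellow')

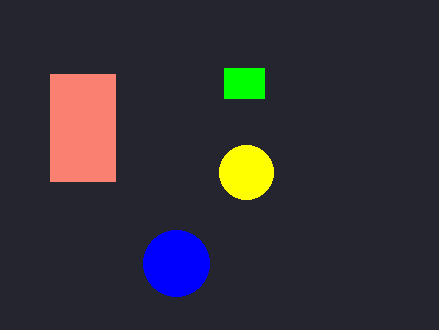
x0_1 = 50, y0_1 = 74, x1_1 = 115, y1_1 = 181, cx_2 = 176, cy_2 = 263, r_2 = 33, x0_3 = 224, y0_3 = 68, x1_3 = 264, y1_3 = 98, cx_4 = 246, cy_4 = 172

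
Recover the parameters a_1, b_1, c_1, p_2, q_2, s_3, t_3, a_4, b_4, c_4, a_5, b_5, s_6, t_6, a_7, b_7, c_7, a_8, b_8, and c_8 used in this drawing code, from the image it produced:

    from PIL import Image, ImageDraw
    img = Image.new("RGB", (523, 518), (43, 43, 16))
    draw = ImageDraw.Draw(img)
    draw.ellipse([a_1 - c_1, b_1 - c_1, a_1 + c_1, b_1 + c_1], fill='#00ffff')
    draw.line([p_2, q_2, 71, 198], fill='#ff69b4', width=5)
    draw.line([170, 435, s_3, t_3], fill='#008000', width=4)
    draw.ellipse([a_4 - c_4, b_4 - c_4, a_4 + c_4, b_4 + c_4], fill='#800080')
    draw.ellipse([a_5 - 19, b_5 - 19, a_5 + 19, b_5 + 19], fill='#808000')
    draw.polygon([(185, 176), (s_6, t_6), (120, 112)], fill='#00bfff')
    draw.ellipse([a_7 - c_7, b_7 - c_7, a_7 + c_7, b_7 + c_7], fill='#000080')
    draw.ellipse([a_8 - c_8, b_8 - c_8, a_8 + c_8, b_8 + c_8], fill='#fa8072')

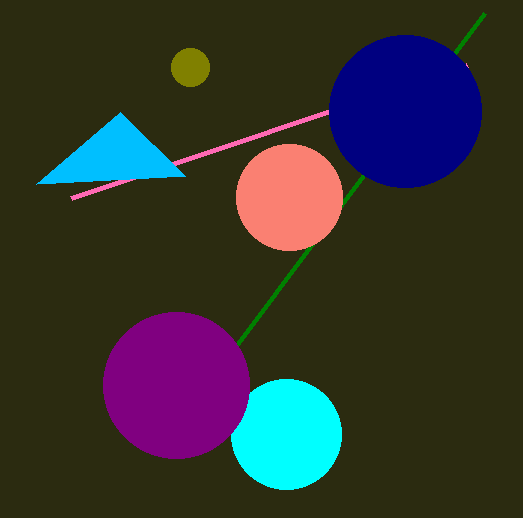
a_1 = 286; b_1 = 434; c_1 = 55; p_2 = 467; q_2 = 65; s_3 = 485; t_3 = 13; a_4 = 176; b_4 = 385; c_4 = 73; a_5 = 190; b_5 = 67; s_6 = 36; t_6 = 184; a_7 = 405; b_7 = 111; c_7 = 76; a_8 = 289; b_8 = 197; c_8 = 53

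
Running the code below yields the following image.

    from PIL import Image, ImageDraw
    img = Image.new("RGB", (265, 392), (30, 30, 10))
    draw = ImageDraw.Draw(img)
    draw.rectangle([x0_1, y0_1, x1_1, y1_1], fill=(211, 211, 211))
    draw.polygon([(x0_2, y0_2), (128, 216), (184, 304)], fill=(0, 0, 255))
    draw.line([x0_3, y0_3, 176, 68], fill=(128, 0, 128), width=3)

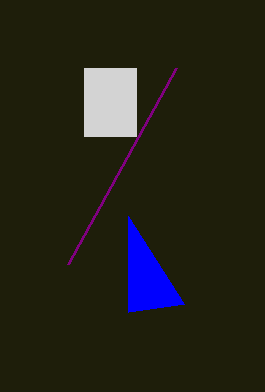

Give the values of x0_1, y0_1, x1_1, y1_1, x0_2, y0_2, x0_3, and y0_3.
x0_1 = 84
y0_1 = 68
x1_1 = 136
y1_1 = 136
x0_2 = 128
y0_2 = 312
x0_3 = 68
y0_3 = 264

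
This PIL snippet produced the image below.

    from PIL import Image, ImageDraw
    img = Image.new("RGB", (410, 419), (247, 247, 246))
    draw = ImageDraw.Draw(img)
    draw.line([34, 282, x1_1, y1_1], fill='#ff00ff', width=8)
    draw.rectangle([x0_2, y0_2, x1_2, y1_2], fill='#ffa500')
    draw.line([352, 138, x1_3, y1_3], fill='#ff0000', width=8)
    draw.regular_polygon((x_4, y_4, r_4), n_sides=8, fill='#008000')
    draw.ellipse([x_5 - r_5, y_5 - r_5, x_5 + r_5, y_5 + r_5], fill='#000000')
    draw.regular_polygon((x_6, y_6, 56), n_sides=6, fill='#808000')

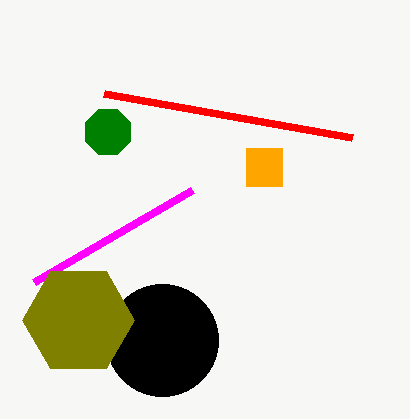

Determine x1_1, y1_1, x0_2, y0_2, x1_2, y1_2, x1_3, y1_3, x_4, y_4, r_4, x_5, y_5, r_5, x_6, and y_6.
x1_1 = 192
y1_1 = 190
x0_2 = 246
y0_2 = 148
x1_2 = 282
y1_2 = 186
x1_3 = 104
y1_3 = 94
x_4 = 108
y_4 = 132
r_4 = 24
x_5 = 162
y_5 = 340
r_5 = 56
x_6 = 78
y_6 = 320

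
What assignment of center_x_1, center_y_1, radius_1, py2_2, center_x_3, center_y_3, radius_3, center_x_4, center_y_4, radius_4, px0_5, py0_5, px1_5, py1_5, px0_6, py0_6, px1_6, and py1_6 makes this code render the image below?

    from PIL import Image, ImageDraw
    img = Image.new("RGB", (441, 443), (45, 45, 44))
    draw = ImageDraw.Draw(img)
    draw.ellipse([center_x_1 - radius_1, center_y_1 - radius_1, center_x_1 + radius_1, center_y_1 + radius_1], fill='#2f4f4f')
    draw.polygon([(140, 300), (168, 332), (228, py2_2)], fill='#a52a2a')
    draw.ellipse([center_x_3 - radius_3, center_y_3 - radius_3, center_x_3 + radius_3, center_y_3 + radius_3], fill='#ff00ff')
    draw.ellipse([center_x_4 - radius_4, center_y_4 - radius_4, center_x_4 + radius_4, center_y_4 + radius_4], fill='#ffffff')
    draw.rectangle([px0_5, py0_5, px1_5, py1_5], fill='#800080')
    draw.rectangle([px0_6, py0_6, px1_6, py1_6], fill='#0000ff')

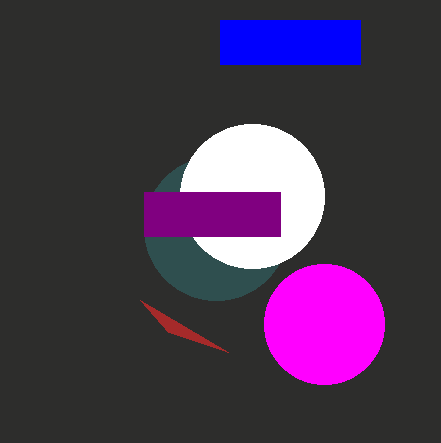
center_x_1 = 216, center_y_1 = 228, radius_1 = 72, py2_2 = 352, center_x_3 = 324, center_y_3 = 324, radius_3 = 60, center_x_4 = 252, center_y_4 = 196, radius_4 = 72, px0_5 = 144, py0_5 = 192, px1_5 = 280, py1_5 = 236, px0_6 = 220, py0_6 = 20, px1_6 = 360, py1_6 = 64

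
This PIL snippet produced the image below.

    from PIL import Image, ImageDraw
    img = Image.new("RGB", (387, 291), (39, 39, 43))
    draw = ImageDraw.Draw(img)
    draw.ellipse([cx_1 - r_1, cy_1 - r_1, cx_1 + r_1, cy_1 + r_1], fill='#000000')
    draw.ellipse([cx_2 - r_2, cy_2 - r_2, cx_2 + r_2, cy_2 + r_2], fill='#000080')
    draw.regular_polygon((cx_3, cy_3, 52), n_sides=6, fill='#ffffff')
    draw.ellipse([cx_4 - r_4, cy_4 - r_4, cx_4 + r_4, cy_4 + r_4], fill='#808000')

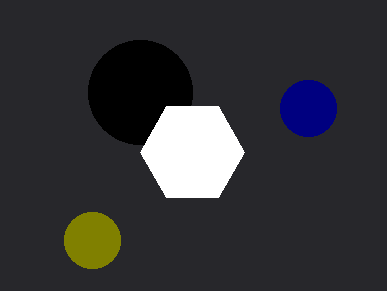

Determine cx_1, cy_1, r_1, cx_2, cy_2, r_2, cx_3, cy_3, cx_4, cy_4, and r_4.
cx_1 = 140; cy_1 = 92; r_1 = 52; cx_2 = 308; cy_2 = 108; r_2 = 28; cx_3 = 192; cy_3 = 152; cx_4 = 92; cy_4 = 240; r_4 = 28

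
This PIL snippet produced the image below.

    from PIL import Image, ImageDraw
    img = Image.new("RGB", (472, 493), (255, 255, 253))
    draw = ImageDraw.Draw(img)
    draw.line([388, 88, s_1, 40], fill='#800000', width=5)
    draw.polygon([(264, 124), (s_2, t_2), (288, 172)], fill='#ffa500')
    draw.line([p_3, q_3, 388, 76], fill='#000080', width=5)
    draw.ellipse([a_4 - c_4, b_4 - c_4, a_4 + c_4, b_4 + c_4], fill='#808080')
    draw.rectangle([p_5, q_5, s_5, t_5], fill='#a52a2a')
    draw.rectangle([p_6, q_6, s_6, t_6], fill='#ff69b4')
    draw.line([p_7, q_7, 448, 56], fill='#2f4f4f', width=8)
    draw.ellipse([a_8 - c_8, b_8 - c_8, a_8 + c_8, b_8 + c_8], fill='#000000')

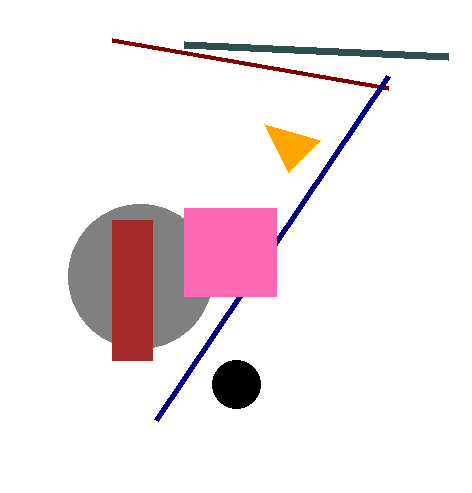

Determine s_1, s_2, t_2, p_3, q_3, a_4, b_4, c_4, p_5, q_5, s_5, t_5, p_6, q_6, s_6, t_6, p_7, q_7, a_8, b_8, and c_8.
s_1 = 112; s_2 = 320; t_2 = 140; p_3 = 156; q_3 = 420; a_4 = 140; b_4 = 276; c_4 = 72; p_5 = 112; q_5 = 220; s_5 = 152; t_5 = 360; p_6 = 184; q_6 = 208; s_6 = 276; t_6 = 296; p_7 = 184; q_7 = 44; a_8 = 236; b_8 = 384; c_8 = 24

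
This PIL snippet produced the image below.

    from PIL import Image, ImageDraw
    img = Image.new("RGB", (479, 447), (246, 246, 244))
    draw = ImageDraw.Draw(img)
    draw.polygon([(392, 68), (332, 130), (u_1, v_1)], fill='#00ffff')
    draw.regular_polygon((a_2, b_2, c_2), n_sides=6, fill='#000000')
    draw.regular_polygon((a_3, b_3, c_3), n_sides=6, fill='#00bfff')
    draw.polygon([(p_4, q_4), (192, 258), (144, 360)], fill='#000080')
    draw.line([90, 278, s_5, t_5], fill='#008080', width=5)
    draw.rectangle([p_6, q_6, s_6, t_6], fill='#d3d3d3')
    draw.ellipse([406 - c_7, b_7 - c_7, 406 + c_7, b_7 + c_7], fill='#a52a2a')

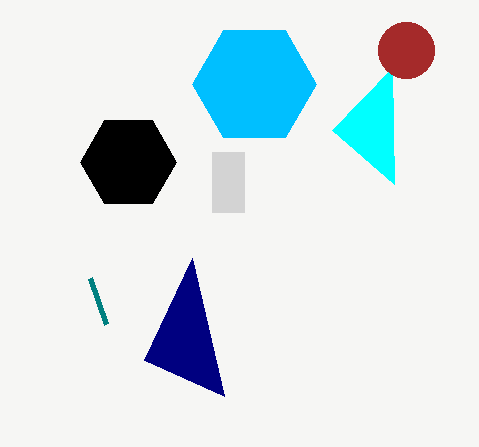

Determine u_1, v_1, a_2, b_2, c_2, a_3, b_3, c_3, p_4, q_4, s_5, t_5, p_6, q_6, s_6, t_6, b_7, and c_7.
u_1 = 394, v_1 = 184, a_2 = 128, b_2 = 162, c_2 = 48, a_3 = 254, b_3 = 84, c_3 = 62, p_4 = 224, q_4 = 396, s_5 = 106, t_5 = 324, p_6 = 212, q_6 = 152, s_6 = 244, t_6 = 212, b_7 = 50, c_7 = 28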